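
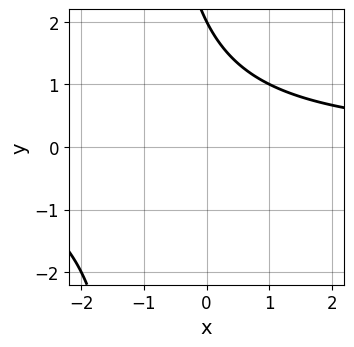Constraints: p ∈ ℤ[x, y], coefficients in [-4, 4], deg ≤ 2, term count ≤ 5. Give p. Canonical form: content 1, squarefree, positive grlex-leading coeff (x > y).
x*y + y - 2

1. Degree: a generic line meets the curve in up to 2 points, so deg p = 2.
2. From the visible intercepts: it meets the y-axis at y = 2 (among the integer gridlines); no x-intercept at any integer in the box.
3. Together with the visible shape, these determine p as stated.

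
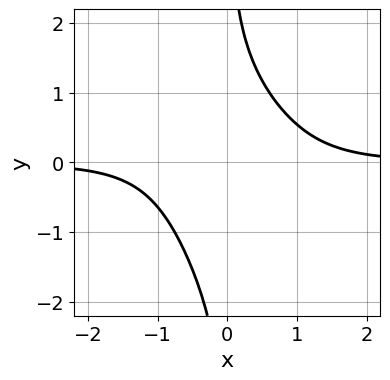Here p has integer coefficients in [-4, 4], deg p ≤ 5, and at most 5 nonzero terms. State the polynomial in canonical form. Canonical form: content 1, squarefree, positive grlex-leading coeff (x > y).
The degree is 4 — the shape is more complex than any degree-3 curve.
Reading off the gridlines: it misses every integer gridline on the y-axis; no x-intercept at any integer in the box.
Putting this together gives p.

3*x^3*y + 3*x^2*y^2 + x*y^3 + x*y^2 - 3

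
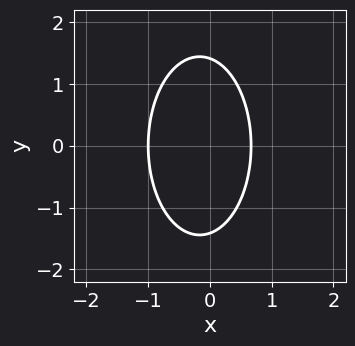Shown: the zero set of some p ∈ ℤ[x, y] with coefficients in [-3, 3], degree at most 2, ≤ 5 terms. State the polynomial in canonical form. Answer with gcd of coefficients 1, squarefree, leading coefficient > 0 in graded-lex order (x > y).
1. deg p = 2. A generic line meets the curve in up to 2 points.
2. Symmetries: it's symmetric under y → −y, forcing even powers of y.
3. Against the integer gridlines: it crosses the x-axis at the gridline x = -1.
4. Together with the visible shape, these determine p as stated.

3*x^2 + y^2 + x - 2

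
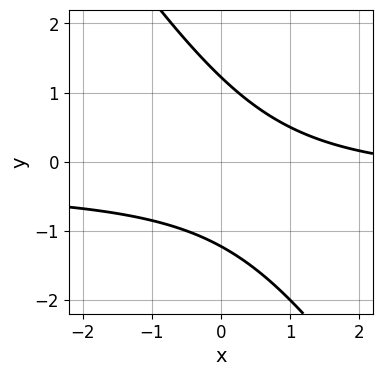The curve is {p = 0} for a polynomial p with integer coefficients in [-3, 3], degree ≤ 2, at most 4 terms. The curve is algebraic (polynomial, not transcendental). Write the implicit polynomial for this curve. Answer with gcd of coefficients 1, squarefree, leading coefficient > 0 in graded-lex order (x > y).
3*x*y + 2*y^2 + x - 3

First, deg p = 2.
Next, reading off the gridlines: it misses every integer gridline on the x-axis.
Finally, together with the visible shape, these determine p as stated.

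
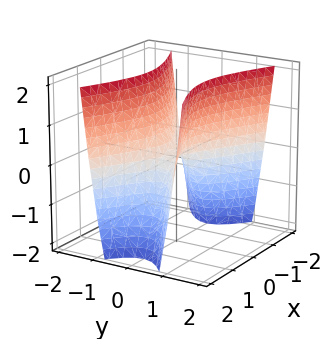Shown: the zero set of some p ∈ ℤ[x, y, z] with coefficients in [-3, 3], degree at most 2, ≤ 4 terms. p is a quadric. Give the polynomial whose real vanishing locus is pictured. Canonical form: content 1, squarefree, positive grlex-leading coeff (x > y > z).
The degree is 2 — a hyperbolic paraboloid; a quadric.
Symmetries: mirror symmetry x ↦ −x ⇒ only even powers of x; mirror symmetry y ↦ −y ⇒ only even powers of y.
Observable constraints: it meets the x-axis at x = 0 (among the integer gridlines); one z-axis crossing is at z = 0; it meets the y-axis at y = 0 (among the integer gridlines).
Matching integer coefficients to the picture gives p.

x^2 - 3*y^2 + z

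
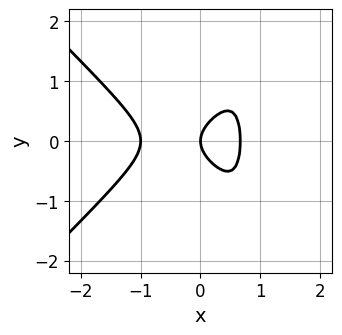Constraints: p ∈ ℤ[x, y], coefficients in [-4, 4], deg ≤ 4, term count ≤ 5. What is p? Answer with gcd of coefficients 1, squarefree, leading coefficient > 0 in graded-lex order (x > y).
First, the degree is 3 — a generic line meets the curve in up to 3 points.
Then, symmetries: it's symmetric under y → −y, forcing even powers of y.
Then, from the axis intercepts and sections: it crosses the y-axis at the gridline y = 0; among the integer gridlines, it crosses the x-axis at x ∈ {-1, 0}.
Finally, assembling these constraints gives the stated polynomial.

3*x^3 - 3*x*y^2 + x^2 + 3*y^2 - 2*x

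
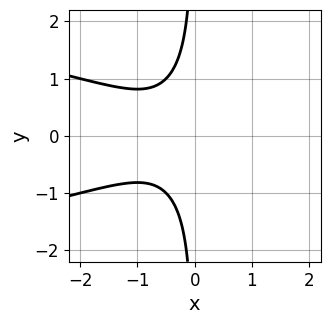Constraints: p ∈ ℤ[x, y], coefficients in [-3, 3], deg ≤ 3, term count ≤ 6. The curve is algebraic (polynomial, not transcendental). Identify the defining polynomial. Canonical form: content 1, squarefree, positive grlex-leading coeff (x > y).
3*x*y^2 + 2*x^2 + 2*x + 2

1. deg p = 3.
2. Symmetries: it's symmetric under y → −y, forcing even powers of y.
3. Observable constraints: no x-intercept at any integer in the box; no y-intercept at any integer in the box.
4. Fitting integer coefficients to these (and the overall shape) gives p.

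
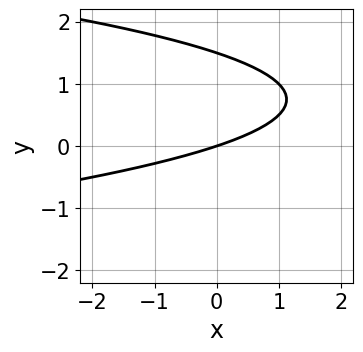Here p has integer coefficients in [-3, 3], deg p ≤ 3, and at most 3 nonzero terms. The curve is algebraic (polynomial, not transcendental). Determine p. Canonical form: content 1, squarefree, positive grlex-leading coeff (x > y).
2*y^2 + x - 3*y

1. Degree: a generic line meets the curve in up to 2 points, so deg p = 2.
2. Observable constraints: it crosses the x-axis at the gridline x = 0; one y-axis crossing is at y = 0.
3. Assembling these constraints gives the stated polynomial.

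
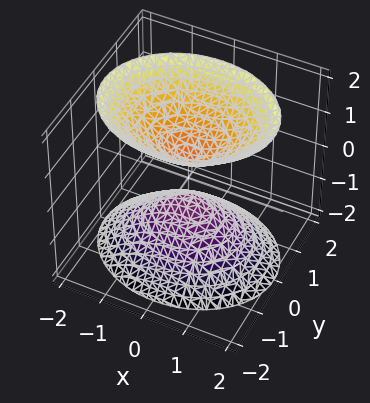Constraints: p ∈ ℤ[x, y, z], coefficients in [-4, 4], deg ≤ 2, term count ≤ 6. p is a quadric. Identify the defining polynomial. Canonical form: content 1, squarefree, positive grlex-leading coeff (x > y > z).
2*x^2 + 3*y^2 - 2*z^2 + 1

(a) The picture has 2 separate pieces. They look like related sheets of one shape, so recover p as a whole.
(b) deg p = 2. Two separate bowl-shaped sheets opening away from each other; a quadric.
(c) Symmetries: mirror symmetry z ↦ −z ⇒ only even powers of z; it's symmetric under y → −y, forcing even powers of y; it's symmetric under x → −x, forcing even powers of x.
(d) From the axis intercepts and sections: no y-intercept at any integer in the box; no x-intercept at any integer in the box.
(e) Solving for integer coefficients yields p as stated.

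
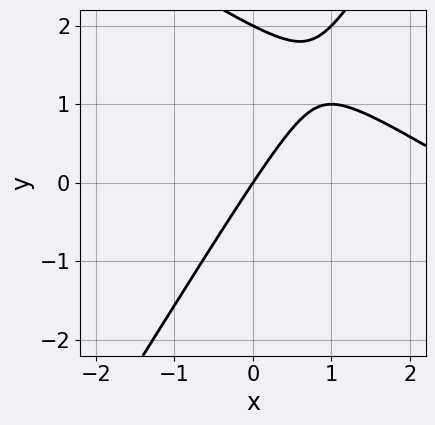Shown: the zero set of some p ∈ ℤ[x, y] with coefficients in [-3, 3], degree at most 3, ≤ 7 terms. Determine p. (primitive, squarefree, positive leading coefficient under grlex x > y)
1. The degree is 2 — a generic line meets the curve in up to 2 points.
2. Observable constraints: among the integer gridlines, it crosses the y-axis at y ∈ {0, 2}; it meets the x-axis at x = 0 (among the integer gridlines).
3. Matching integer coefficients to the picture gives p.

x^2 + x*y - y^2 - 3*x + 2*y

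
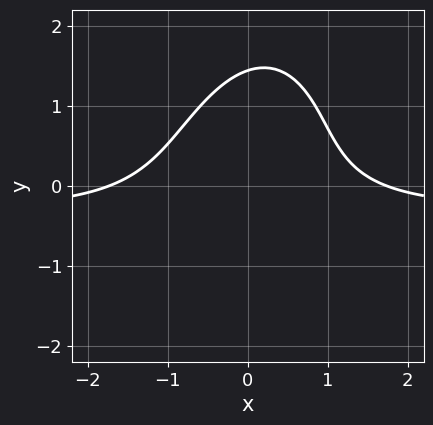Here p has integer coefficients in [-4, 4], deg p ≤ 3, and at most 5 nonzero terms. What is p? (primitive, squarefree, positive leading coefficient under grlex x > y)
3*x^2*y - x*y^2 + y^3 + x^2 - 3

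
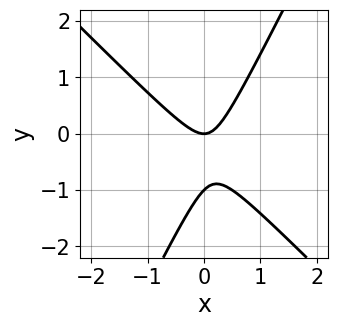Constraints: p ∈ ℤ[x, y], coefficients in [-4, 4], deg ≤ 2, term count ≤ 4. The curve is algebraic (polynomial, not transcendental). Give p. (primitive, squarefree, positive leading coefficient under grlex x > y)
2*x^2 + x*y - y^2 - y

First, deg p = 2. The shape is more complex than any degree-1 curve.
Then, checking where it meets the axes: one x-axis crossing is at x = 0; the y-axis gridline crossings are at y ∈ {-1, 0}.
Finally, these observations pin down the coefficients.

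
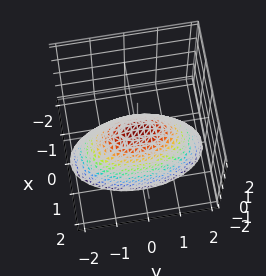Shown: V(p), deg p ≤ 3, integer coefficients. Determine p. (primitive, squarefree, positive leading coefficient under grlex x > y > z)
3*x^2 + y^2 + 2*z

Degree: a single bowl opening along one axis; a quadric, so deg p = 2.
Symmetries: it's symmetric under y → −y, forcing even powers of y; mirror symmetry x ↦ −x ⇒ only even powers of x.
Reading off the gridlines: it crosses the y-axis at the gridline y = 0; it crosses the z-axis at the gridline z = 0; it meets the x-axis at x = 0 (among the integer gridlines).
Matching integer coefficients to the picture gives p.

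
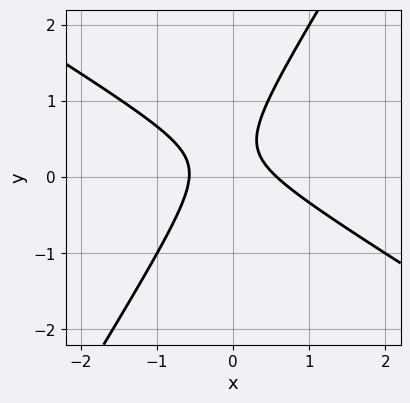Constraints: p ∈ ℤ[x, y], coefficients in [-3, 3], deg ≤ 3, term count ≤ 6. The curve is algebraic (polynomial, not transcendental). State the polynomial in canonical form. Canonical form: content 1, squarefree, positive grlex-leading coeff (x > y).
First, the degree is 2 — the shape is more complex than any degree-1 curve.
Then, against the integer gridlines: the curve avoids every integer y-axis point in the box.
Finally, putting this together gives p.

3*x^2 + 3*x*y - 3*y^2 + 2*y - 1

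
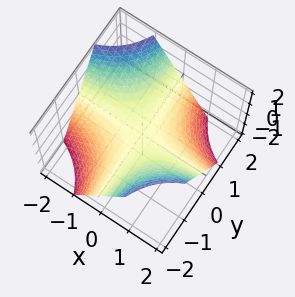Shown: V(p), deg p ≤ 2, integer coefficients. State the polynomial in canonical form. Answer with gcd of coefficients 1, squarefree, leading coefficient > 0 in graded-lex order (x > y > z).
First, degree: a hyperbolic paraboloid; a quadric, so deg p = 2.
Next, against the integer gridlines: it crosses the z-axis at the gridline z = 0; the visible y-axis segment lies entirely on the surface; every point of the x-axis in the box is on the surface.
Finally, putting this together gives p.

x*y + z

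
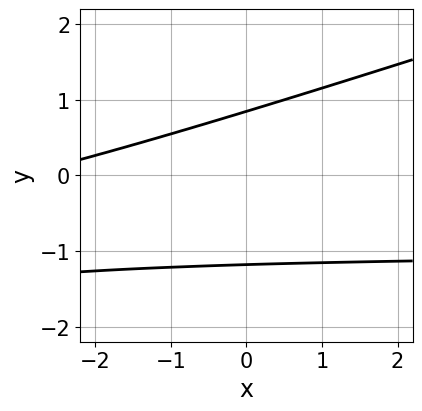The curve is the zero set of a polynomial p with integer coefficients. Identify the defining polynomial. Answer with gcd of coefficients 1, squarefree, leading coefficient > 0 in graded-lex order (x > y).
1. Degree: a generic line meets the curve in up to 2 points, so deg p = 2.
2. Reading off the gridlines: no x-intercept at any integer in the box.
3. Matching integer coefficients to the picture gives p.

x*y - 3*y^2 + x - y + 3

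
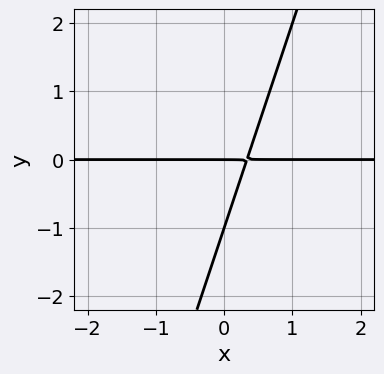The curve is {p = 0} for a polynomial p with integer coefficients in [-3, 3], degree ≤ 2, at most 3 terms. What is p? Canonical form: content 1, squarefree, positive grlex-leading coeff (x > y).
3*x*y - y^2 - y

1. deg p = 2.
2. Observable constraints: the y-axis gridline crossings are at y ∈ {-1, 0}; every point of the x-axis in the box is on the curve.
3. Together with the visible shape, these determine p as stated.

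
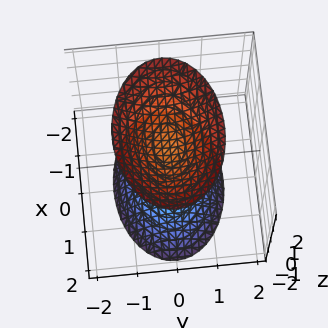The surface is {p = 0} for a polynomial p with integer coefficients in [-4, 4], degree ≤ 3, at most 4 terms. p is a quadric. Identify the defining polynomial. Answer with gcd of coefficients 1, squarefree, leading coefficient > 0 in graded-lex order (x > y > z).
1. The picture has 2 separate pieces.
2. deg p = 2.
3. Symmetries: the y ↦ −y reflection is a symmetry, so y appears only in even powers; mirror symmetry z ↦ −z ⇒ only even powers of z; it's symmetric under x → −x, forcing even powers of x.
4. Observable constraints: it misses every integer gridline on the y-axis; among the integer gridlines, it crosses the z-axis at z ∈ {-1, 1}.
5. Solving for integer coefficients yields p as stated.

x^2 + 2*y^2 - z^2 + 1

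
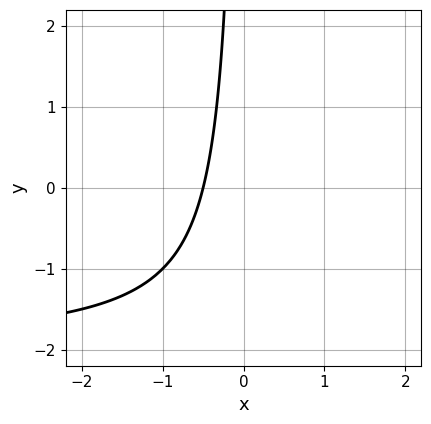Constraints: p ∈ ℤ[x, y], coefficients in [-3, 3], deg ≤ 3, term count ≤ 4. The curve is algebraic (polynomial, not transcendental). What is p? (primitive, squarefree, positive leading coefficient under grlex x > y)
First, degree: a generic line meets the curve in up to 2 points, so deg p = 2.
Then, checking where it meets the axes: no y-intercept at any integer in the box.
Finally, solving for integer coefficients yields p as stated.

x*y + 2*x + 1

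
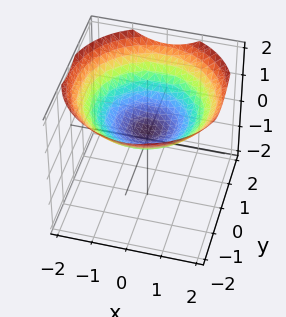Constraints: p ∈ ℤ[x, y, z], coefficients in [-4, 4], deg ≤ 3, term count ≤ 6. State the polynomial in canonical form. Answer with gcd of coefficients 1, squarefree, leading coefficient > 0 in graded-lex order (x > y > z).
x^2 + y^2 - 3*z + 1

First, degree: the shape is more complex than any degree-1 surface, so deg p = 2.
Then, symmetry: every cross-section ⟂ z is a circle, so x, y appear only via x² + y².
Then, from the axis intercepts and sections: the surface avoids every integer x-axis point in the box; a circular section at z = 1 has radius between 1 and 2; no y-intercept at any integer in the box.
Finally, putting this together gives p.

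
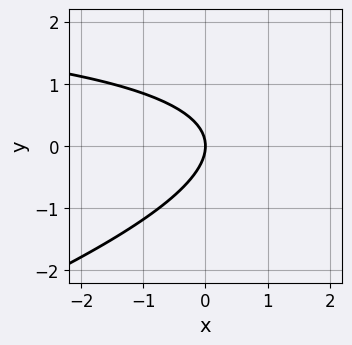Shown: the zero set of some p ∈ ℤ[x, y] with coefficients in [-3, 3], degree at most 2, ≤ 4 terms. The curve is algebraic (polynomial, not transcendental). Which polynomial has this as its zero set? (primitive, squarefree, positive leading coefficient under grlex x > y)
x*y - 3*y^2 - 3*x

(a) The degree is 2 — no degree-1 curve has this shape.
(b) Observable constraints: it meets the x-axis at x = 0 (among the integer gridlines); it meets the y-axis at y = 0 (among the integer gridlines).
(c) Fitting integer coefficients to these (and the overall shape) gives p.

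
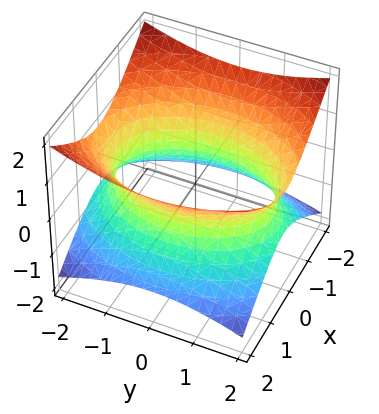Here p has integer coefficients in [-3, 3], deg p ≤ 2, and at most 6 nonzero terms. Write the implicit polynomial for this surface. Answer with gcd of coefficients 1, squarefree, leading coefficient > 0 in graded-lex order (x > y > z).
2*x^2 + y^2 - 3*z^2 - 3

First, degree: an hourglass — one-sheet hyperboloid; a quadric, so deg p = 2.
Then, symmetries: it's symmetric under x → −x, forcing even powers of x; the y ↦ −y reflection is a symmetry, so y appears only in even powers; mirror symmetry z ↦ −z ⇒ only even powers of z.
Next, from the visible intercepts: the surface avoids every integer z-axis point in the box.
Finally, assembling these constraints gives the stated polynomial.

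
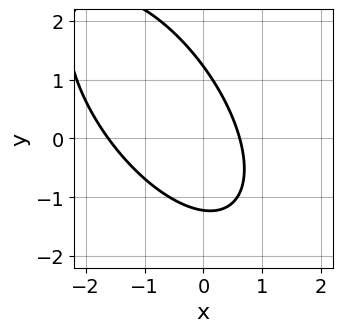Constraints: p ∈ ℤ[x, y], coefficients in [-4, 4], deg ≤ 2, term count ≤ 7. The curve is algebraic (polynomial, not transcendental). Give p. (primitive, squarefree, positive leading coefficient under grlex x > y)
3*x^2 + 3*x*y + 2*y^2 + 3*x - 3

(a) The degree is 2 — the shape is more complex than any degree-1 curve.
(b) Matching integer coefficients to the picture gives p.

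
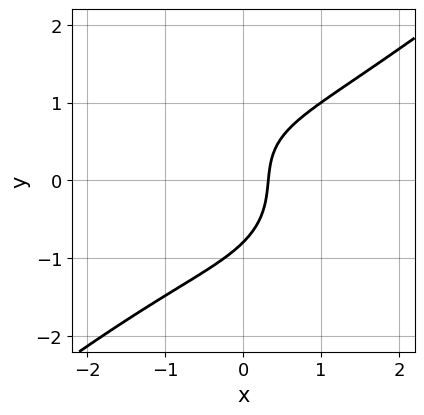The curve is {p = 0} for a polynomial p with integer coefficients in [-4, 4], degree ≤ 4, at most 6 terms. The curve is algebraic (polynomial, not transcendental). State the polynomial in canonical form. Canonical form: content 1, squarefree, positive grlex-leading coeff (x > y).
x^3 - 2*y^3 - x*y + 3*x - 1

The degree is 3 — a generic line meets the curve in up to 3 points.
The integer polynomial consistent with all of this is the stated p.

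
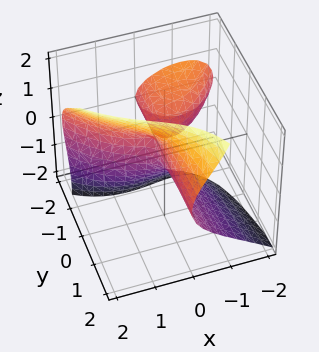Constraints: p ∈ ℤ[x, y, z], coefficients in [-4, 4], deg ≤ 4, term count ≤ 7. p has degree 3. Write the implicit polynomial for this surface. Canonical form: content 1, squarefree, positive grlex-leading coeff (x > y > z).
x^3 + 2*y*z^2 - z^3 + 3*x*y + 2*x

There are 2 components. Treating them together as one polynomial.
Degree: a generic line meets the surface in up to 3 points, so deg p = 3.
Checking where it meets the axes: it meets the x-axis at x = 0 (among the integer gridlines); the visible y-axis segment lies entirely on the surface; it meets the z-axis at z = 0 (among the integer gridlines).
Together with the visible shape, these determine p as stated.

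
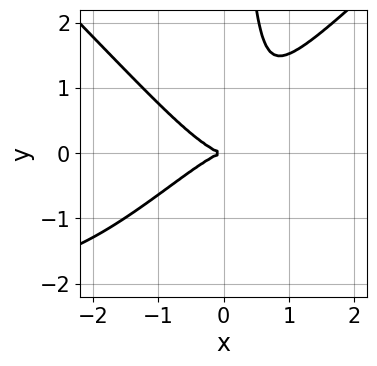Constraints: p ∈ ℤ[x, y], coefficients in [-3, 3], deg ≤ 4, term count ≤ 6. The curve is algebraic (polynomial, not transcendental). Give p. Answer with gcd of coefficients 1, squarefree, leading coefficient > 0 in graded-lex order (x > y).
x^3*y - x*y^3 + 2*x^3 - 2*x*y^2 + 2*y^2

(a) deg p = 4.
(b) From the axis intercepts and sections: it meets the x-axis at x = 0 (among the integer gridlines); it meets the y-axis at y = 0 (among the integer gridlines).
(c) Matching integer coefficients to the picture gives p.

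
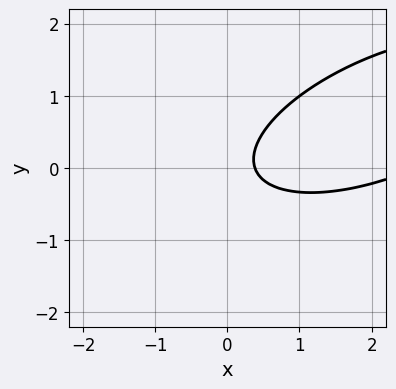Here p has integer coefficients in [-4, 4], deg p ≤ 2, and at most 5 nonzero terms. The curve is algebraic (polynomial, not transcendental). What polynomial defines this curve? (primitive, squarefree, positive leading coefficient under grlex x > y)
First, the degree is 2 — no degree-1 curve has this shape.
Next, from the axis intercepts and sections: the curve avoids every integer y-axis point in the box.
Finally, the integer polynomial consistent with all of this is the stated p.

x^2 - 2*x*y + 3*y^2 - 3*x + 1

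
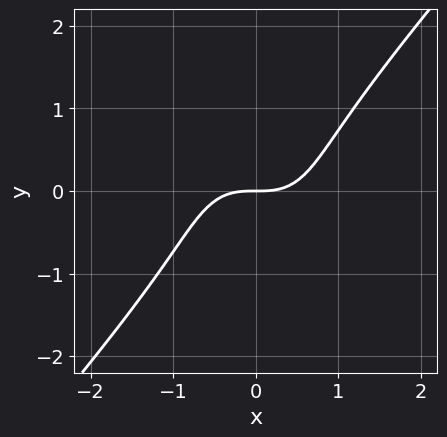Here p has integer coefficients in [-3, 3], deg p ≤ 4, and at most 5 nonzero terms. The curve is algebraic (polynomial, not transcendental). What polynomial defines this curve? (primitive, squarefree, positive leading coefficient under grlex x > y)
3*x^3 - 2*y^3 - 3*y

First, degree: no degree-2 curve has this shape, so deg p = 3.
Then, checking where it meets the axes: it meets the y-axis at y = 0 (among the integer gridlines); it crosses the x-axis at the gridline x = 0.
Finally, the integer polynomial consistent with all of this is the stated p.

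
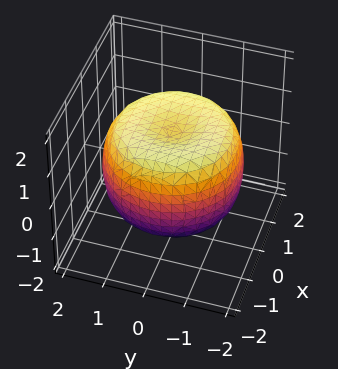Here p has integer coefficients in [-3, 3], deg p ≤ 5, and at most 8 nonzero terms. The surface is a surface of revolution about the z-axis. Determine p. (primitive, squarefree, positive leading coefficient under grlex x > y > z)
(a) The degree is 4 — a generic line meets the surface in up to 4 points.
(b) Symmetries: the z-axis is an axis of rotation, so x and y enter only as x² + y².
(c) Against the integer gridlines: the z-axis gridline crossings are at z ∈ {-1, 1}; a circular section at z = -1 has radius between 1 and 2.
(d) These observations pin down the coefficients.

x^4 + 2*x^2*y^2 + y^4 - 2*x^2 - 2*y^2 + 2*z^2 - 2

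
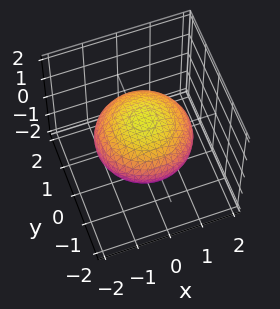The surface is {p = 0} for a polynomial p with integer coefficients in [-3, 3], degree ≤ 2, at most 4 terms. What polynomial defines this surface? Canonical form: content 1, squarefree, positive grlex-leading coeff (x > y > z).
x^2 + y^2 + 2*z^2 - 2

1. The degree is 2 — no degree-1 surface has this shape.
2. Symmetries: rotational symmetry about the z-axis ⇒ p depends on x, y only through x² + y².
3. Observable constraints: among the integer gridlines, it crosses the z-axis at z ∈ {-1, 1}; a circular section at z = 0 has radius between 1 and 2.
4. Putting this together gives p.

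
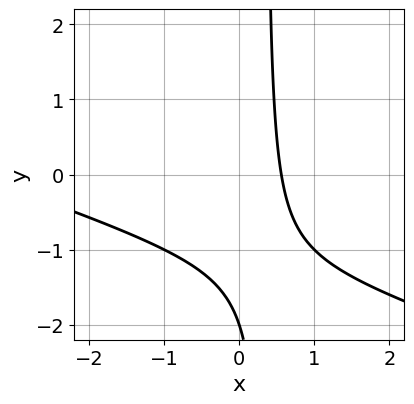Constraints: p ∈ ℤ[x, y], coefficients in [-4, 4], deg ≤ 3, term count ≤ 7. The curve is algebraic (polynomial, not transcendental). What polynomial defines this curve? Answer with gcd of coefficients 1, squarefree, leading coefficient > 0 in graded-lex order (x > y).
x^2 + 3*x*y + 3*x - y - 2

deg p = 2. A generic line meets the curve in up to 2 points.
From the visible intercepts: it crosses the y-axis at the gridline y = -2.
These observations pin down the coefficients.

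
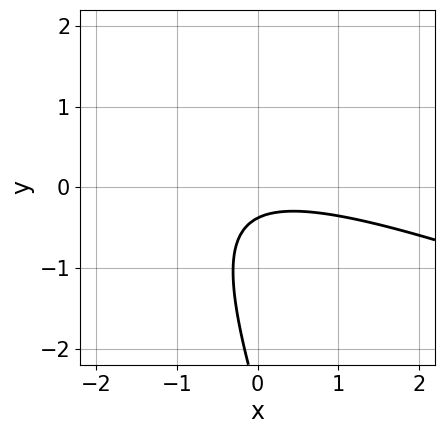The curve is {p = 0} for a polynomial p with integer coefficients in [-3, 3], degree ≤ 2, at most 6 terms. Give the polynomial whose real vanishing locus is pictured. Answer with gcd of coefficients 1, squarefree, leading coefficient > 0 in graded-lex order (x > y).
First, degree: no degree-1 curve has this shape, so deg p = 2.
Next, from the visible intercepts: the curve avoids every integer x-axis point in the box.
Finally, putting this together gives p.

x^2 + 3*x*y + y^2 + 3*y + 1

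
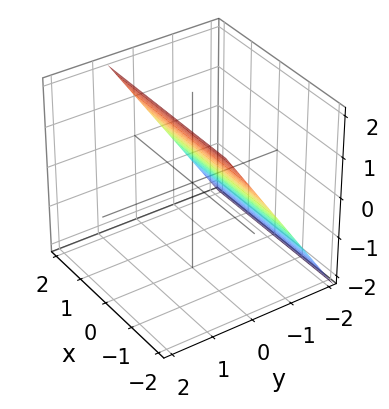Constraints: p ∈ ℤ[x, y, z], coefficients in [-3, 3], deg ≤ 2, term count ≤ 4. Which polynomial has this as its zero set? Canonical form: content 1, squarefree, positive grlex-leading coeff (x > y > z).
3*y - 2*z + 2

First, deg p = 1. The surface is flat (a plane).
Then, against the integer gridlines: one z-axis crossing is at z = 1; no x-intercept at any integer in the box.
Finally, assembling these constraints gives the stated polynomial.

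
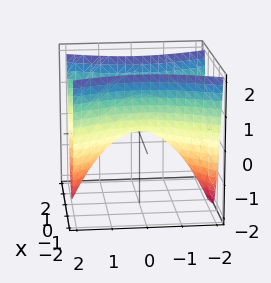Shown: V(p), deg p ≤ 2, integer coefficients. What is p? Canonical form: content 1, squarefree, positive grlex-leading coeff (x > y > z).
3*x^2 - y^2 - 2*z

(a) Degree: a hyperbolic paraboloid; a quadric, so deg p = 2.
(b) Symmetries: the y ↦ −y reflection is a symmetry, so y appears only in even powers; the x ↦ −x reflection is a symmetry, so x appears only in even powers.
(c) Reading off the gridlines: it crosses the y-axis at the gridline y = 0; one x-axis crossing is at x = 0; it crosses the z-axis at the gridline z = 0.
(d) Together with the visible shape, these determine p as stated.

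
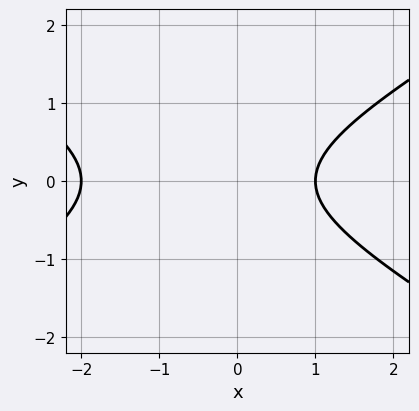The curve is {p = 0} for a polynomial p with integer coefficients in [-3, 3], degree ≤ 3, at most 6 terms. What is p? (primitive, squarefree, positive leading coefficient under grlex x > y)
1. Degree: a generic line meets the curve in up to 2 points, so deg p = 2.
2. Symmetries: mirror symmetry y ↦ −y ⇒ only even powers of y.
3. Against the integer gridlines: among the integer gridlines, it crosses the x-axis at x ∈ {-2, 1}; the curve avoids every integer y-axis point in the box.
4. Fitting integer coefficients to these (and the overall shape) gives p.

x^2 - 3*y^2 + x - 2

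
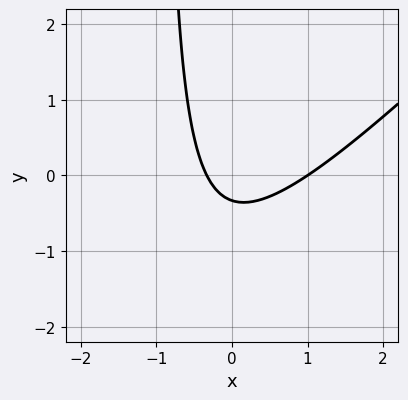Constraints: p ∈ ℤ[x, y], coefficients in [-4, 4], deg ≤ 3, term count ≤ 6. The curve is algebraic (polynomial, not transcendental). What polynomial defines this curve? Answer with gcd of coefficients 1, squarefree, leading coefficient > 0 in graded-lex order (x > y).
3*x^2 - 3*x*y - 2*x - 3*y - 1

Degree: no degree-1 curve has this shape, so deg p = 2.
Observable constraints: one x-axis crossing is at x = 1.
Fitting integer coefficients to these (and the overall shape) gives p.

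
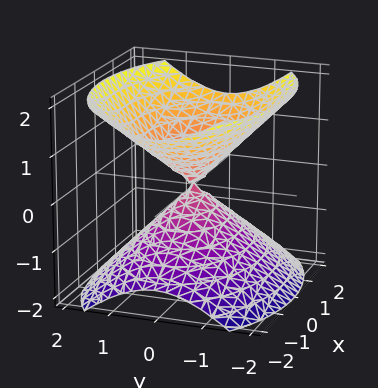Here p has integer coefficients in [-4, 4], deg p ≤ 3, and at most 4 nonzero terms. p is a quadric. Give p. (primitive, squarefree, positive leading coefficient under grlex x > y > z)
x^2 + 2*y^2 - 2*z^2

(a) There are 2 components. They look like related sheets of one shape, so recover p as a whole.
(b) deg p = 2. A double cone through the origin; a quadric.
(c) Symmetries: the z ↦ −z reflection is a symmetry, so z appears only in even powers; it's symmetric under y → −y, forcing even powers of y; mirror symmetry x ↦ −x ⇒ only even powers of x.
(d) Reading off the gridlines: it meets the z-axis at z = 0 (among the integer gridlines); it crosses the y-axis at the gridline y = 0; one x-axis crossing is at x = 0.
(e) These observations pin down the coefficients.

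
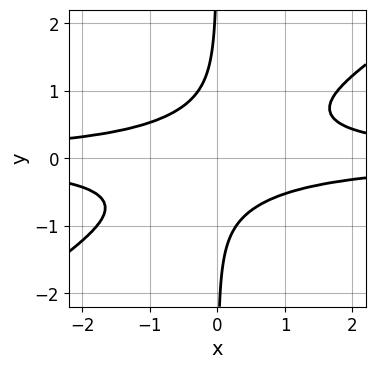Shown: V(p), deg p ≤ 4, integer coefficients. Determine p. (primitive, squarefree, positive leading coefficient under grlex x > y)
2*x^2*y^2 - 3*x*y^3 - 1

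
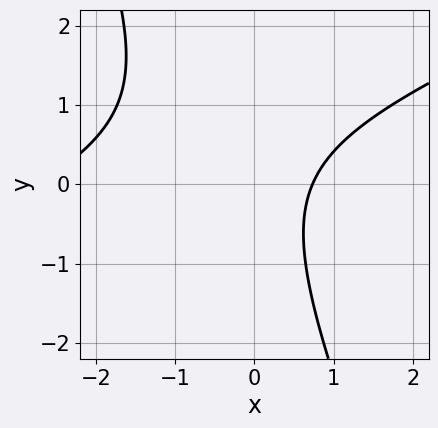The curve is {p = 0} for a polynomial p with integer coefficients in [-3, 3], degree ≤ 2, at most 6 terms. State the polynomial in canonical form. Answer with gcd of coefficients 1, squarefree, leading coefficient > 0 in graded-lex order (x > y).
First, deg p = 2. No degree-1 curve has this shape.
Next, observable constraints: it misses every integer gridline on the y-axis.
Finally, together with the visible shape, these determine p as stated.

x^2 - 2*x*y - y^2 + 2*x - 2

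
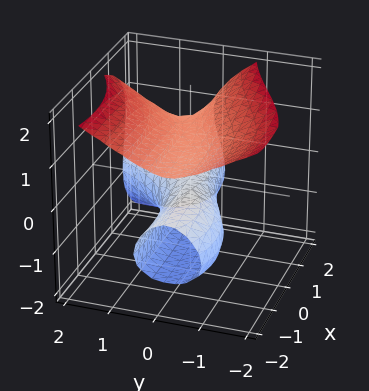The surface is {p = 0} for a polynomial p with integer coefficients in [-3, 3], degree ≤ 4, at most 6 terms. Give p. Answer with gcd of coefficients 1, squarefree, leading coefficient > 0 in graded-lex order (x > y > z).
x^2*y + 2*z^3 + 3*x*y - 3*y^2 - 3*z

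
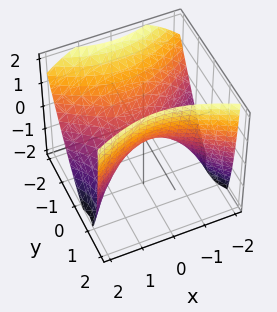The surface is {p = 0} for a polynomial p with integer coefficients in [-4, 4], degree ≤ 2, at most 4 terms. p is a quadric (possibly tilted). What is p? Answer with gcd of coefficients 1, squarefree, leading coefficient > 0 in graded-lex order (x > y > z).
x^2 - 2*y^2 - y*z + 2*z

1. The degree is 2 — the shape is more complex than any degree-1 surface.
2. Reading off the gridlines: it crosses the y-axis at the gridline y = 0; one z-axis crossing is at z = 0.
3. Solving for integer coefficients yields p as stated.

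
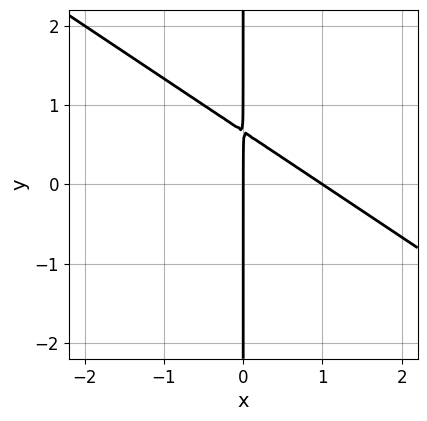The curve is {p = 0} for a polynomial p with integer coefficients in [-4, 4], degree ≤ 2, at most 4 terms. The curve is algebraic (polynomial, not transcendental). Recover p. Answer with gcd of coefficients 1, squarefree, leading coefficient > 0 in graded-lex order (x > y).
The degree is 2 — a generic line meets the curve in up to 2 points.
Against the integer gridlines: among the integer gridlines, it crosses the x-axis at x ∈ {0, 1}; every point of the y-axis in the box is on the curve.
Solving for integer coefficients yields p as stated.

2*x^2 + 3*x*y - 2*x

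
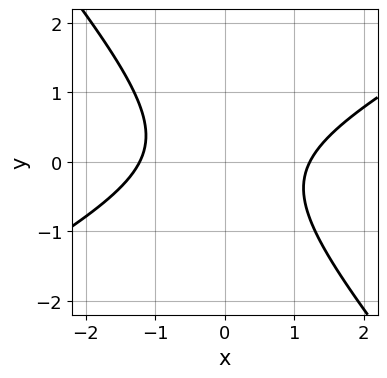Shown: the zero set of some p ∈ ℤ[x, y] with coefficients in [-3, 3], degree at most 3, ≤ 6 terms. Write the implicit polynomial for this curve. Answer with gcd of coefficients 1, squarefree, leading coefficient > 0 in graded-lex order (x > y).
First, the degree is 2 — the shape is more complex than any degree-1 curve.
Next, from the axis intercepts and sections: the curve avoids every integer y-axis point in the box.
Finally, matching integer coefficients to the picture gives p.

2*x^2 - 2*x*y - 3*y^2 - 3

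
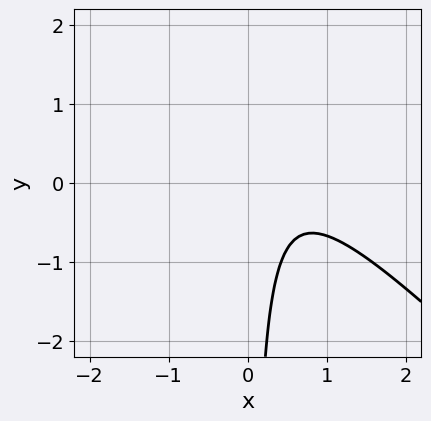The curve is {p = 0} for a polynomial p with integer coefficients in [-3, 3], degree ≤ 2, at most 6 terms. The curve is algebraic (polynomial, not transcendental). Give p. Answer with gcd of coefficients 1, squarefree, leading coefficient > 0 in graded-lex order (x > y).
3*x^2 + 3*x*y - 3*x + 2

(a) deg p = 2.
(b) From the visible intercepts: it misses every integer gridline on the x-axis; no y-intercept at any integer in the box.
(c) Putting this together gives p.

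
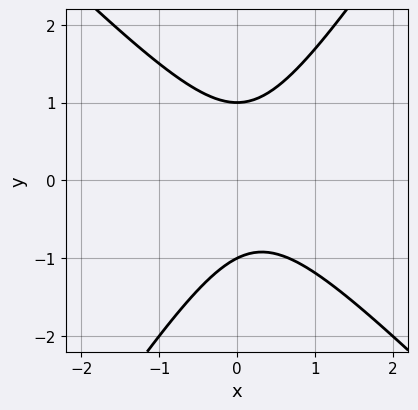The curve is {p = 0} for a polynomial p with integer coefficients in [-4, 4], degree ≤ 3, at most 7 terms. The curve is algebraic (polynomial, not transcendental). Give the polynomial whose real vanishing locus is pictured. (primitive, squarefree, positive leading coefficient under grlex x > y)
The degree is 2 — no degree-1 curve has this shape.
Observable constraints: no x-intercept at any integer in the box; among the integer gridlines, it crosses the y-axis at y ∈ {-1, 1}.
Together with the visible shape, these determine p as stated.

3*x^2 + x*y - 2*y^2 - x + 2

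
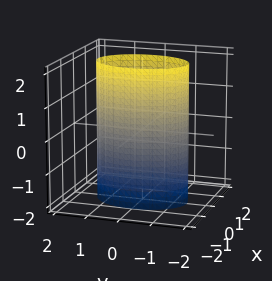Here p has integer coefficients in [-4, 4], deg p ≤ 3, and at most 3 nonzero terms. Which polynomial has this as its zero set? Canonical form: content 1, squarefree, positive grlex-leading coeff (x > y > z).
2*x^2 + y^2 - 2

Degree: constant cross-section along one axis; a quadric, so deg p = 2.
Symmetries: the z ↦ −z reflection is a symmetry, so z appears only in even powers; mirror symmetry x ↦ −x ⇒ only even powers of x; it's symmetric under y → −y, forcing even powers of y.
Checking where it meets the axes: no z-intercept at any integer in the box; the x-axis gridline crossings are at x ∈ {-1, 1}.
Putting this together gives p.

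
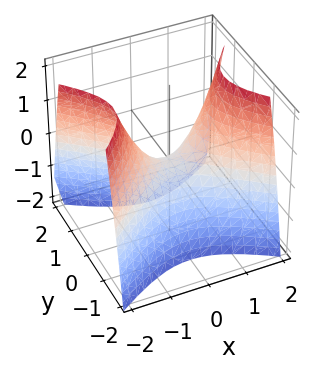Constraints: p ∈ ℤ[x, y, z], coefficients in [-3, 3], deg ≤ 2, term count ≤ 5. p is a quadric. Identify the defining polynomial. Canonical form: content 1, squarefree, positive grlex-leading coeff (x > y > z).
(a) The degree is 2 — a hyperbolic paraboloid; a quadric.
(b) Symmetries: the x ↦ −x reflection is a symmetry, so x appears only in even powers; mirror symmetry y ↦ −y ⇒ only even powers of y.
(c) Reading off the gridlines: it crosses the y-axis at the gridline y = 0; it crosses the x-axis at the gridline x = 0; it meets the z-axis at z = 0 (among the integer gridlines).
(d) Assembling these constraints gives the stated polynomial.

2*x^2 - 3*y^2 - 2*z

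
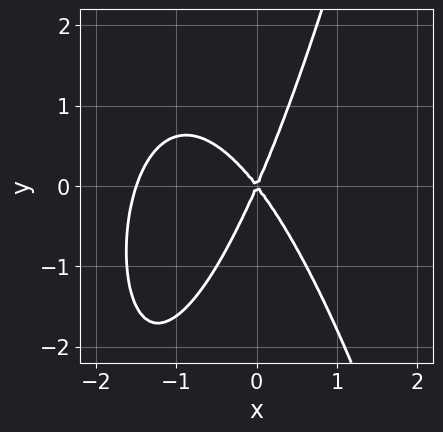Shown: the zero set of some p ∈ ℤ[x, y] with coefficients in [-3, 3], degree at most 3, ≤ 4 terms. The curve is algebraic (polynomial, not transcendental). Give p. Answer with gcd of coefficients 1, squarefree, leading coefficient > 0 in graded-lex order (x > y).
(a) Degree: the shape is more complex than any degree-2 curve, so deg p = 3.
(b) Against the integer gridlines: one x-axis crossing is at x = 0; it meets the y-axis at y = 0 (among the integer gridlines).
(c) Fitting integer coefficients to these (and the overall shape) gives p.

2*x^3 + 3*x^2 + x*y - y^2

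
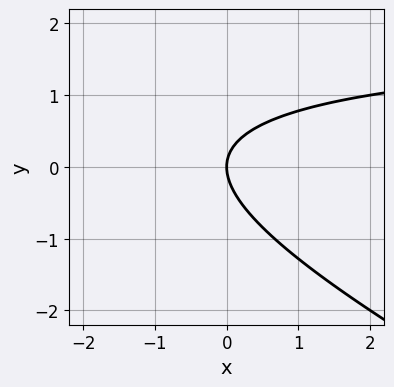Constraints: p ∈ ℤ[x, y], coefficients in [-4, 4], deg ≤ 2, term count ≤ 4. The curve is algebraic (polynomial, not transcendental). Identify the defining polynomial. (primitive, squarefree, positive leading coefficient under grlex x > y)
x*y + 2*y^2 - 2*x

1. The degree is 2 — no degree-1 curve has this shape.
2. Checking where it meets the axes: it meets the x-axis at x = 0 (among the integer gridlines); one y-axis crossing is at y = 0.
3. Solving for integer coefficients yields p as stated.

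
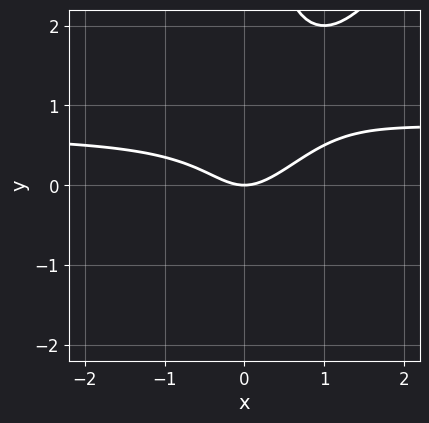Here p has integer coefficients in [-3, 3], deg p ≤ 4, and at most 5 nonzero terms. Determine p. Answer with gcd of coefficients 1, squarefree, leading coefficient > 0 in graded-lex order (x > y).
deg p = 3. No degree-2 curve has this shape.
Against the integer gridlines: it meets the x-axis at x = 0 (among the integer gridlines); one y-axis crossing is at y = 0.
Putting this together gives p.

3*x^2*y - 2*x*y^2 - 2*x^2 + 2*y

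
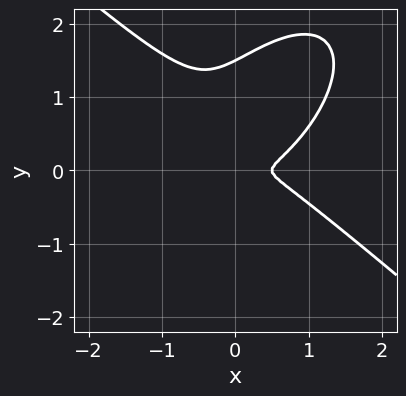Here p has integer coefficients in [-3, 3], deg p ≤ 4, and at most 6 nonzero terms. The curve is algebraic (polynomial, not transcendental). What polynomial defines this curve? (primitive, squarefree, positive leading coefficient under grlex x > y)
(a) deg p = 3. No degree-2 curve has this shape.
(b) The integer polynomial consistent with all of this is the stated p.

2*x^3 - x*y^2 + 2*y^3 - x^2 - 3*y^2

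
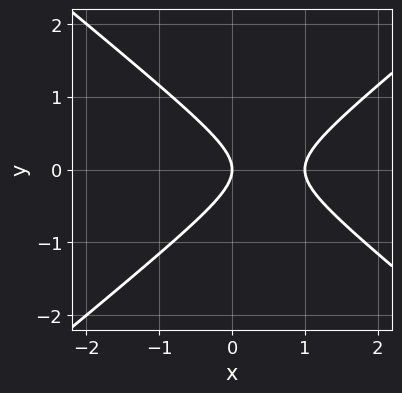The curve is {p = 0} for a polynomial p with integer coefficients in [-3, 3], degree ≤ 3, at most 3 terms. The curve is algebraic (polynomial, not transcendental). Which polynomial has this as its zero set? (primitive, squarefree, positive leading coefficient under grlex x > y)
(a) Degree: a generic line meets the curve in up to 2 points, so deg p = 2.
(b) Symmetries: it's symmetric under y → −y, forcing even powers of y.
(c) Observable constraints: one y-axis crossing is at y = 0; among the integer gridlines, it crosses the x-axis at x ∈ {0, 1}.
(d) Putting this together gives p.

2*x^2 - 3*y^2 - 2*x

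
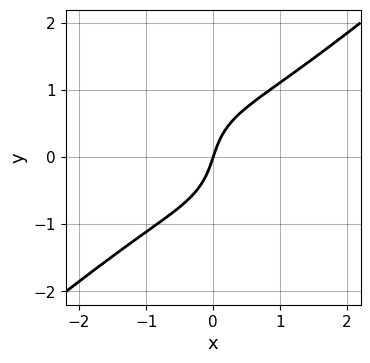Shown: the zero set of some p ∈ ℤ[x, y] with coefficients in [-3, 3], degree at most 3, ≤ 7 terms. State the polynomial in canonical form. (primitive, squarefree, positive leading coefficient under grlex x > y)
First, deg p = 3.
Next, from the visible intercepts: it meets the x-axis at x = 0 (among the integer gridlines); one y-axis crossing is at y = 0.
Finally, together with the visible shape, these determine p as stated.

2*x^3 - x^2*y - 2*y^3 + 3*x - y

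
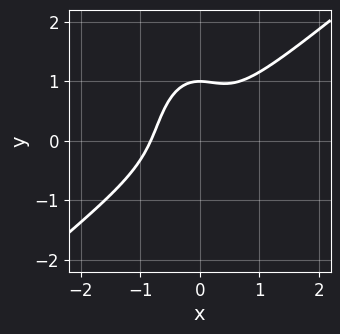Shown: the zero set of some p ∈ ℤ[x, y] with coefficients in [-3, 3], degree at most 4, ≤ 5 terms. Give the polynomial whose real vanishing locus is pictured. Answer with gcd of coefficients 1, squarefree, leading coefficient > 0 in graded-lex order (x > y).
3*x^3 - 3*x^2*y - y^3 + x^2 + 1

First, degree: a generic line meets the curve in up to 3 points, so deg p = 3.
Next, checking where it meets the axes: it meets the y-axis at y = 1 (among the integer gridlines).
Finally, the integer polynomial consistent with all of this is the stated p.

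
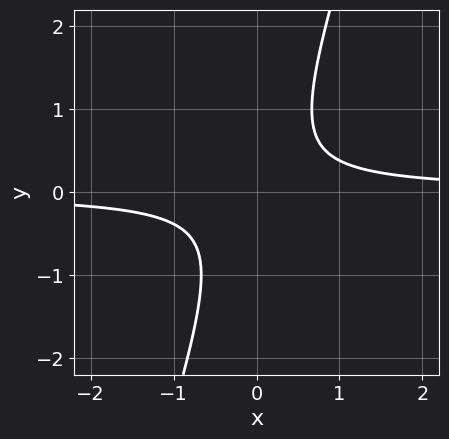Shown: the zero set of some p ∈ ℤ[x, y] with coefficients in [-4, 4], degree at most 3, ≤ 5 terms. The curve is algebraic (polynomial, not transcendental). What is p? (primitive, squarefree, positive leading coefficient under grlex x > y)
(a) The degree is 2 — no degree-1 curve has this shape.
(b) From the visible intercepts: the curve avoids every integer x-axis point in the box; it misses every integer gridline on the y-axis.
(c) Putting this together gives p.

3*x*y - y^2 - 1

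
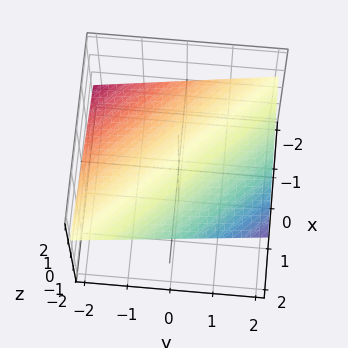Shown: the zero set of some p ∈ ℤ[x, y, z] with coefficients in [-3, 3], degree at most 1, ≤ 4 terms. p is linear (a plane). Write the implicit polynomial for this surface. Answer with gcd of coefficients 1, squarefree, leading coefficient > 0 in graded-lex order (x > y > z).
x + y - 3*z + 2

(a) The degree is 1 — every cross-section is a straight line — this is a plane.
(b) From the axis intercepts and sections: it meets the x-axis at x = -2 (among the integer gridlines); it meets the y-axis at y = -2 (among the integer gridlines).
(c) Putting this together gives p.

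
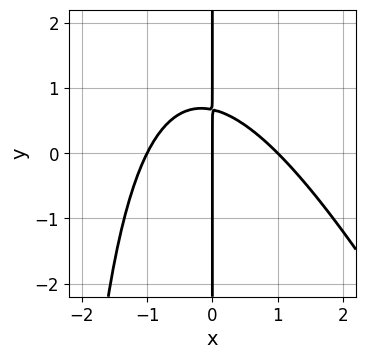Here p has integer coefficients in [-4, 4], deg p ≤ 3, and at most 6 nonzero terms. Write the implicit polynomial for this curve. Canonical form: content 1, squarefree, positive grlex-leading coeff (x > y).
1. deg p = 3.
2. Checking where it meets the axes: every point of the y-axis in the box is on the curve; among the integer gridlines, it crosses the x-axis at x ∈ {-1, 0, 1}.
3. Assembling these constraints gives the stated polynomial.

2*x^3 + x^2*y + 3*x*y - 2*x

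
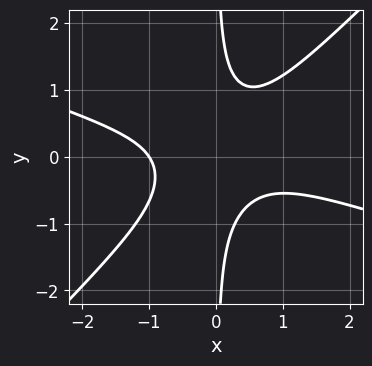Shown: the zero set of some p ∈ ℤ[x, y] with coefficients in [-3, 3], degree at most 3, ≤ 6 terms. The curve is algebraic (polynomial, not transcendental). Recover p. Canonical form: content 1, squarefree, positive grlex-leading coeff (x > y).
1. The degree is 3 — no degree-2 curve has this shape.
2. From the axis intercepts and sections: no y-intercept at any integer in the box; one x-axis crossing is at x = -1.
3. The integer polynomial consistent with all of this is the stated p.

x^3 + 2*x^2*y - 3*x*y^2 + 1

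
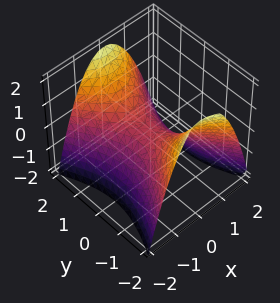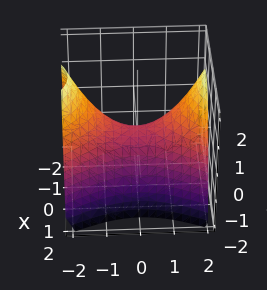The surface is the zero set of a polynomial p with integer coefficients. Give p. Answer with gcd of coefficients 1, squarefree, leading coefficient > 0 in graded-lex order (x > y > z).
(a) The degree is 2 — a hyperbolic paraboloid; a quadric.
(b) Symmetries: the y ↦ −y reflection is a symmetry, so y appears only in even powers; the x ↦ −x reflection is a symmetry, so x appears only in even powers.
(c) Reading off the gridlines: it meets the z-axis at z = 0 (among the integer gridlines); it meets the x-axis at x = 0 (among the integer gridlines).
(d) Assembling these constraints gives the stated polynomial.

2*x^2 - y^2 + 2*z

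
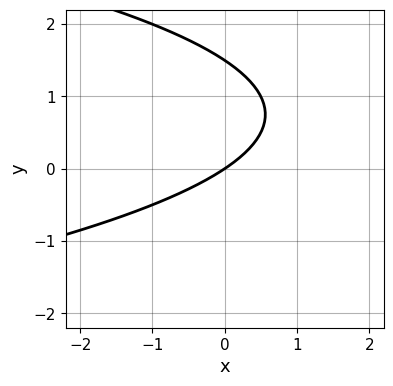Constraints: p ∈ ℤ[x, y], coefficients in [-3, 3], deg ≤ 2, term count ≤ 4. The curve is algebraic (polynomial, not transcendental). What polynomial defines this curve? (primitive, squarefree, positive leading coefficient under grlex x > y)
The degree is 2 — the shape is more complex than any degree-1 curve.
From the visible intercepts: it meets the x-axis at x = 0 (among the integer gridlines); one y-axis crossing is at y = 0.
The integer polynomial consistent with all of this is the stated p.

2*y^2 + 2*x - 3*y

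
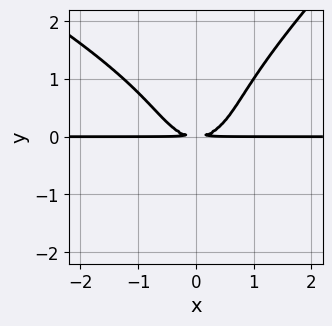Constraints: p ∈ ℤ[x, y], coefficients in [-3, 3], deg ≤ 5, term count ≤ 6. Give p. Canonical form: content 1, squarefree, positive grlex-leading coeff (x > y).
x^2*y^2 + x*y^3 - 2*y^4 + 3*x^2*y - 3*y^2

1. deg p = 4. The shape is more complex than any degree-3 curve.
2. Observable constraints: every point of the x-axis in the box is on the curve.
3. Assembling these constraints gives the stated polynomial.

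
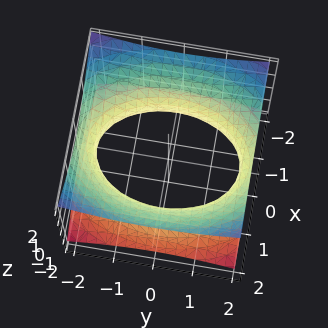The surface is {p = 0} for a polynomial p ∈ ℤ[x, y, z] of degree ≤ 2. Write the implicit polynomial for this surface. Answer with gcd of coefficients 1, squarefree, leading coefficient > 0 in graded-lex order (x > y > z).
First, deg p = 2.
Then, symmetries: the y ↦ −y reflection is a symmetry, so y appears only in even powers; the x ↦ −x reflection is a symmetry, so x appears only in even powers; it's symmetric under z → −z, forcing even powers of z.
Next, against the integer gridlines: it misses every integer gridline on the z-axis.
Finally, putting this together gives p.

2*x^2 + y^2 - 3*z^2 - 3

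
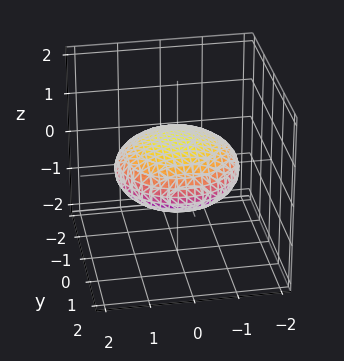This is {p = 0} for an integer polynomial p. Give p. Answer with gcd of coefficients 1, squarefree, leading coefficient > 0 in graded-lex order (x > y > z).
1. The degree is 2 — bounded and convex; a quadric.
2. Symmetry: the surface is invariant under rotation about z: p = q(x² + y², z); the z ↦ −z reflection is a symmetry, so z appears only in even powers.
3. Checking where it meets the axes: a circular section at z = 0 has radius between 1 and 2.
4. Putting this together gives p.

x^2 + y^2 + 3*z^2 - 2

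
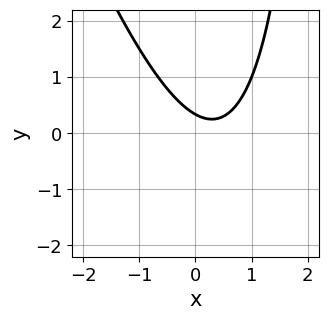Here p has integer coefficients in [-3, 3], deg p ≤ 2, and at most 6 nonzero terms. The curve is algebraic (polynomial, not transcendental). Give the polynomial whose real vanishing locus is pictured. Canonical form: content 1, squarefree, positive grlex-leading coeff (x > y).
(a) deg p = 2.
(b) From the visible intercepts: no x-intercept at any integer in the box.
(c) Fitting integer coefficients to these (and the overall shape) gives p.

3*x^2 + x*y - 2*x - 3*y + 1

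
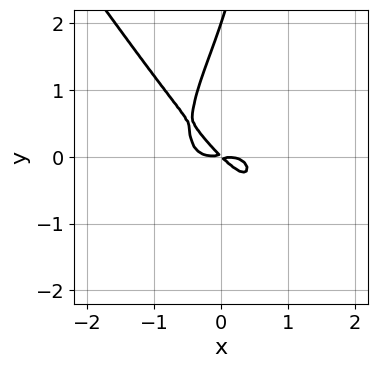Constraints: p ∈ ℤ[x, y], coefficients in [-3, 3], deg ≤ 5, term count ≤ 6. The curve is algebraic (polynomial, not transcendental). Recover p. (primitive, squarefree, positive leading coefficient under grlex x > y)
3*x^4 + x*y^3 - y^3 + 2*x*y + 2*y^2

1. deg p = 4. The shape is more complex than any degree-3 curve.
2. From the visible intercepts: it crosses the y-axis at the gridline y = 2.
3. The integer polynomial consistent with all of this is the stated p.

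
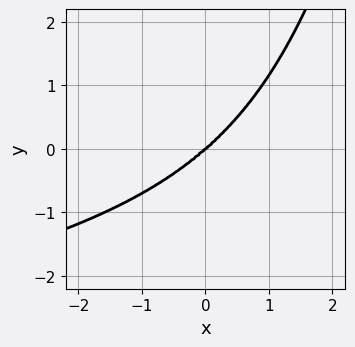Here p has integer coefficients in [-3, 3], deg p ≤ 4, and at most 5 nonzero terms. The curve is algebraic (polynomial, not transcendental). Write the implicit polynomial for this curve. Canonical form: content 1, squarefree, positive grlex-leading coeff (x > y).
First, deg p = 4. The shape is more complex than any degree-3 curve.
Next, against the integer gridlines: it meets the x-axis at x = 0 (among the integer gridlines); it meets the y-axis at y = 0 (among the integer gridlines).
Finally, matching integer coefficients to the picture gives p.

2*x^2*y^2 + 2*x^3 - 3*y^3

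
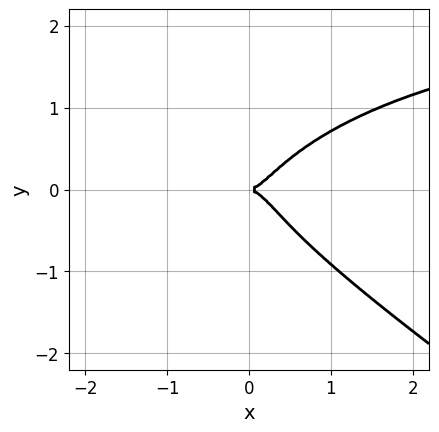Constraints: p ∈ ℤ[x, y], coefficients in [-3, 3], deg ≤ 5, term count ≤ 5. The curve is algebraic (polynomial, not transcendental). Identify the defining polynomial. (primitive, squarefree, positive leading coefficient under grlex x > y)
x^3*y + 3*y^4 - 2*x^3 + y^2

deg p = 4.
Against the integer gridlines: it crosses the x-axis at the gridline x = 0; it meets the y-axis at y = 0 (among the integer gridlines).
Putting this together gives p.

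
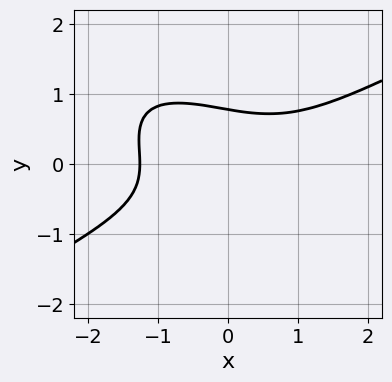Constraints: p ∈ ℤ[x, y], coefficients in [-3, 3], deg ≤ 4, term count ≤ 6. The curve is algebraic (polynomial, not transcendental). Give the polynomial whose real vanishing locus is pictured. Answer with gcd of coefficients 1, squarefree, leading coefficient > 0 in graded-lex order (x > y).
x^3 - 2*x*y^2 - 3*y^3 - y^2 + 2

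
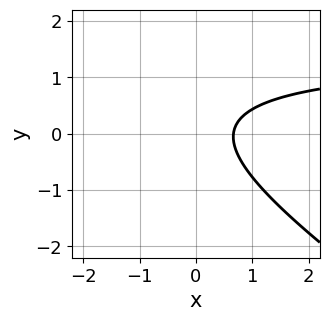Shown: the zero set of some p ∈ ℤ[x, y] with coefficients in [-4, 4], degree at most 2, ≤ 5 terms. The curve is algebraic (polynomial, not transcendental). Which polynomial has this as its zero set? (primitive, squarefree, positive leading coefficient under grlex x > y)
deg p = 2.
Observable constraints: it misses every integer gridline on the y-axis.
Solving for integer coefficients yields p as stated.

2*x*y + 3*y^2 - 3*x - y + 2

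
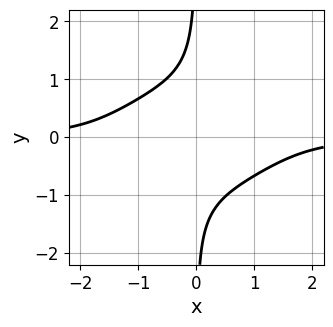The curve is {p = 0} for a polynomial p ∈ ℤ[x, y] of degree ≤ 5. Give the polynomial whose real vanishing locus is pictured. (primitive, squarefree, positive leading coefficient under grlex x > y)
x^3*y - x^2*y^2 + 3*x*y^3 + 2

First, deg p = 4.
Then, from the axis intercepts and sections: the curve avoids every integer x-axis point in the box; it misses every integer gridline on the y-axis.
Finally, matching integer coefficients to the picture gives p.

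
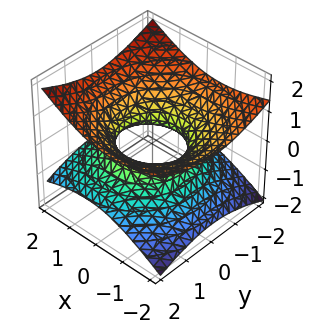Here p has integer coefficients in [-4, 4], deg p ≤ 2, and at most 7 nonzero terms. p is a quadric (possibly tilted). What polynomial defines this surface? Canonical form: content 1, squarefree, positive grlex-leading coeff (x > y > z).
First, the degree is 2 — no degree-1 surface has this shape.
Then, observable constraints: it misses every integer gridline on the z-axis; the x-axis gridline crossings are at x ∈ {-1, 1}; among the integer gridlines, it crosses the y-axis at y ∈ {-1, 1}.
Finally, solving for integer coefficients yields p as stated.

x^2 + x*z + y^2 - 3*z^2 - 1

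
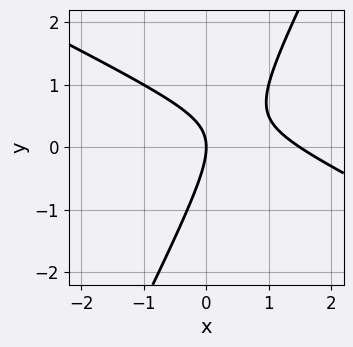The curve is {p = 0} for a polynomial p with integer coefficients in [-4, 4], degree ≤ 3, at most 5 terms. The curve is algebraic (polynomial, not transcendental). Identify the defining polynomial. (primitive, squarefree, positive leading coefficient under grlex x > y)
Degree: a generic line meets the curve in up to 2 points, so deg p = 2.
From the visible intercepts: one x-axis crossing is at x = 0; it meets the y-axis at y = 0 (among the integer gridlines).
Matching integer coefficients to the picture gives p.

2*x^2 + 3*x*y - 2*y^2 - 3*x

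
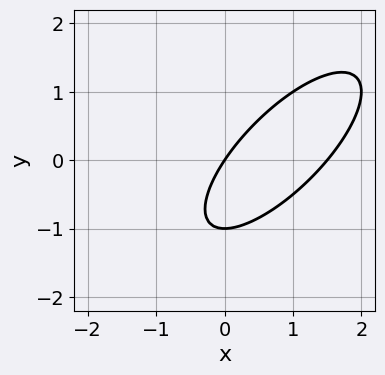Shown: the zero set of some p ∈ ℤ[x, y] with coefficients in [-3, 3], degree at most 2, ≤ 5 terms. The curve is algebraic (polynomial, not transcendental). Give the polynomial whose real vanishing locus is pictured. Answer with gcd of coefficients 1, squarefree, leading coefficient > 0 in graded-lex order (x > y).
Degree: no degree-1 curve has this shape, so deg p = 2.
Against the integer gridlines: the y-axis gridline crossings are at y ∈ {-1, 0}; it crosses the x-axis at the gridline x = 0.
These observations pin down the coefficients.

2*x^2 - 3*x*y + 2*y^2 - 3*x + 2*y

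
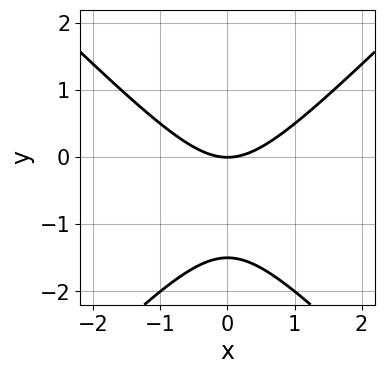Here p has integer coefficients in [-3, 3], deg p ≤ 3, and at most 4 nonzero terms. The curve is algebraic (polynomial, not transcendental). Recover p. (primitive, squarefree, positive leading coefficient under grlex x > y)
2*x^2 - 2*y^2 - 3*y

The degree is 2 — no degree-1 curve has this shape.
Symmetries: it's symmetric under x → −x, forcing even powers of x.
From the visible intercepts: it meets the x-axis at x = 0 (among the integer gridlines); one y-axis crossing is at y = 0.
These observations pin down the coefficients.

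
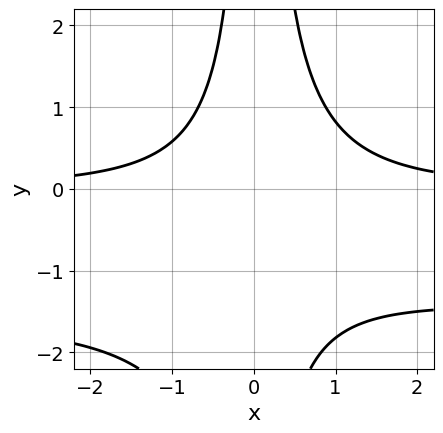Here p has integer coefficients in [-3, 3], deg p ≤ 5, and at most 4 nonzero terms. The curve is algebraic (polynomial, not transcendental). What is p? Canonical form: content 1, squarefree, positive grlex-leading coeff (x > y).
2*x^2*y^2 + 3*x^2*y - x*y - 3

Degree: the shape is more complex than any degree-3 curve, so deg p = 4.
Against the integer gridlines: it misses every integer gridline on the x-axis; no y-intercept at any integer in the box.
Assembling these constraints gives the stated polynomial.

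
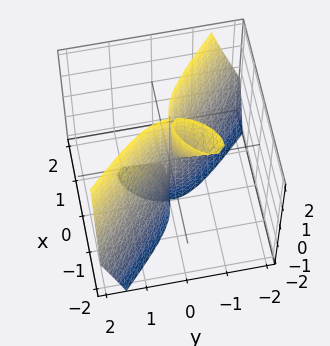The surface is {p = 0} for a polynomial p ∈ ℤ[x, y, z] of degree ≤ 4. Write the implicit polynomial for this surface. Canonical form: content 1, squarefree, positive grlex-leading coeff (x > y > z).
I count 2 distinct pieces. Treating them together as one polynomial.
The degree is 3 — no degree-2 surface has this shape.
Checking where it meets the axes: it crosses the y-axis at the gridline y = 0; one x-axis crossing is at x = 0; every point of the z-axis in the box is on the surface.
Fitting integer coefficients to these (and the overall shape) gives p.

x^3 + x*y*z + y^3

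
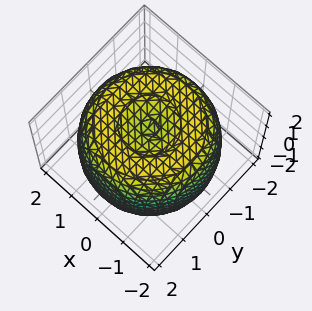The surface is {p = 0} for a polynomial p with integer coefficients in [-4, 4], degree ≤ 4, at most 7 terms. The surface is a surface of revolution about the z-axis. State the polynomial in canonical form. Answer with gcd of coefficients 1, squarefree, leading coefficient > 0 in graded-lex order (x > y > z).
x^4 + 2*x^2*y^2 + y^4 - 3*x^2 - 3*y^2 + 2*z^2 - 3

First, the degree is 4 — no degree-3 surface has this shape.
Then, symmetries: the z-axis is an axis of rotation, so x and y enter only as x² + y².
Next, from the visible intercepts: a circular section at z = 1 has radius between 1 and 2.
Finally, matching integer coefficients to the picture gives p.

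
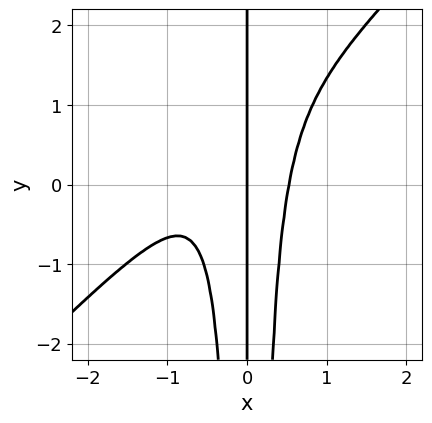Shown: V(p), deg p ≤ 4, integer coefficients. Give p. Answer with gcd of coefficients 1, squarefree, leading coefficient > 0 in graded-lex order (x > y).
3*x^4 - 3*x^3*y + 2*x^3 - x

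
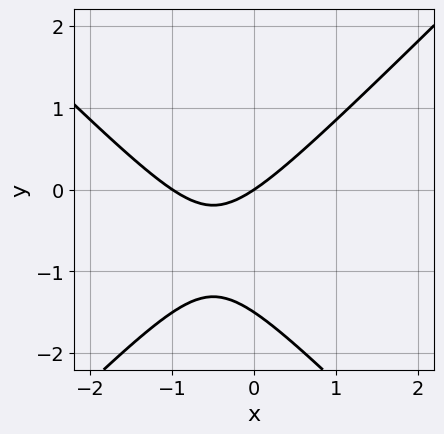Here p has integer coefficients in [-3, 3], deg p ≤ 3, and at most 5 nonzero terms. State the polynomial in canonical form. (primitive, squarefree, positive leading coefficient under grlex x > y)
2*x^2 - 2*y^2 + 2*x - 3*y

(a) The degree is 2 — no degree-1 curve has this shape.
(b) Observable constraints: among the integer gridlines, it crosses the x-axis at x ∈ {-1, 0}; it crosses the y-axis at the gridline y = 0.
(c) The integer polynomial consistent with all of this is the stated p.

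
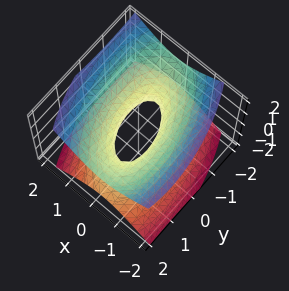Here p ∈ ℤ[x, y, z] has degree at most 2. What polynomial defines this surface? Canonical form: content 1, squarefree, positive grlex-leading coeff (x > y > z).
3*x^2 + x*y + y^2 - 3*z^2 - 1

1. The degree is 2 — no degree-1 surface has this shape.
2. Checking where it meets the axes: no z-intercept at any integer in the box; among the integer gridlines, it crosses the y-axis at y ∈ {-1, 1}.
3. Putting this together gives p.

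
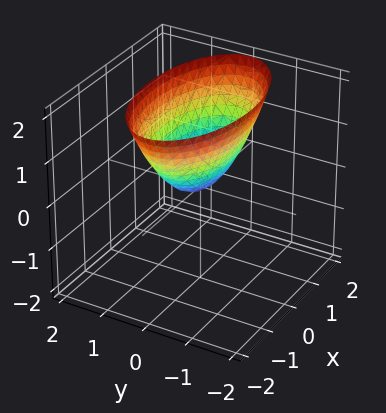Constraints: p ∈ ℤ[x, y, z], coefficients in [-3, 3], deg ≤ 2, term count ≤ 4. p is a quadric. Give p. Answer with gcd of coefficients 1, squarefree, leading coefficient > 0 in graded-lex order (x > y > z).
deg p = 2. A paraboloid; a quadric.
Symmetries: the x ↦ −x reflection is a symmetry, so x appears only in even powers; mirror symmetry y ↦ −y ⇒ only even powers of y.
Against the integer gridlines: it crosses the y-axis at the gridline y = 0; it meets the x-axis at x = 0 (among the integer gridlines); it crosses the z-axis at the gridline z = 0.
Putting this together gives p.

x^2 + 3*y^2 - 2*z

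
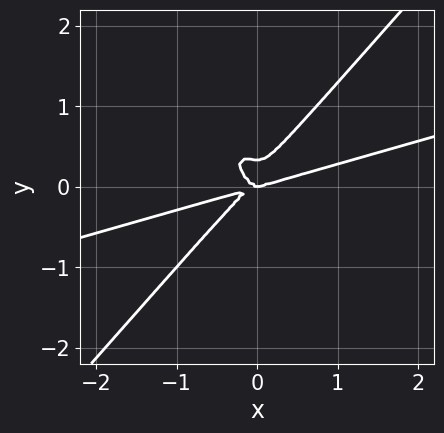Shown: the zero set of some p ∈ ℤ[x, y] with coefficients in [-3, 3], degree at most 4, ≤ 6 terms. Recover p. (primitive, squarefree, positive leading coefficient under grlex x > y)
x^4 - 3*x^3*y - 2*x^2*y^2 + 3*y^4 - y^3

1. Degree: a generic line meets the curve in up to 4 points, so deg p = 4.
2. From the visible intercepts: it crosses the x-axis at the gridline x = 0; it crosses the y-axis at the gridline y = 0.
3. Together with the visible shape, these determine p as stated.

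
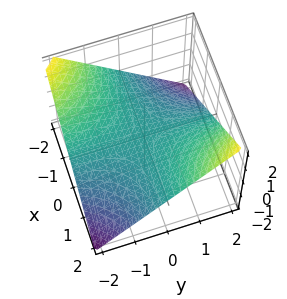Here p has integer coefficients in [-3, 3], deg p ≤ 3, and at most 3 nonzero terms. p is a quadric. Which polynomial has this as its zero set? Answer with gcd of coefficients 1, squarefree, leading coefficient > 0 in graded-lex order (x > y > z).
x*y - 2*z

First, the degree is 2 — a hyperbolic paraboloid; a quadric.
Next, reading off the gridlines: every point of the x-axis in the box is on the surface; the visible y-axis segment lies entirely on the surface; one z-axis crossing is at z = 0.
Finally, fitting integer coefficients to these (and the overall shape) gives p.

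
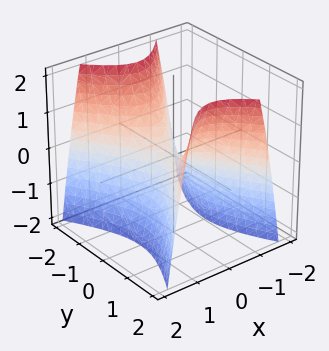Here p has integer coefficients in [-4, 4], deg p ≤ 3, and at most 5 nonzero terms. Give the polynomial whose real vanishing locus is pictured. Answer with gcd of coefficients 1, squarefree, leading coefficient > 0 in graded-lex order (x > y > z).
2*x^2 - y^2 + z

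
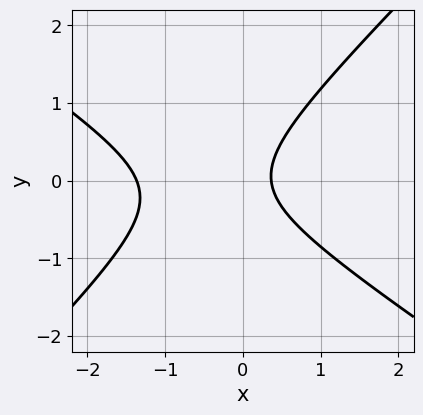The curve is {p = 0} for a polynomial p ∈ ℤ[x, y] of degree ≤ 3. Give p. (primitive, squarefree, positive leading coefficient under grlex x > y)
deg p = 2.
Against the integer gridlines: the curve avoids every integer y-axis point in the box.
Putting this together gives p.

2*x^2 + x*y - 3*y^2 + 2*x - 1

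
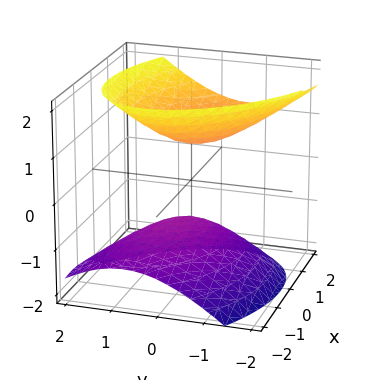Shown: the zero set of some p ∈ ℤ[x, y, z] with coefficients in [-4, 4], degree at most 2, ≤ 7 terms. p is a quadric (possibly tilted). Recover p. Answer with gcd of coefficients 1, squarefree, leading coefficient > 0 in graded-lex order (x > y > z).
2*x^2 + 2*x*y - 2*x*z + 3*y^2 - 3*z^2 + 2

There are 2 components.
The degree is 2 — the shape is more complex than any degree-1 surface.
Observable constraints: no y-intercept at any integer in the box; no x-intercept at any integer in the box.
Solving for integer coefficients yields p as stated.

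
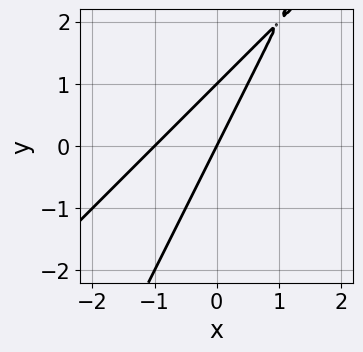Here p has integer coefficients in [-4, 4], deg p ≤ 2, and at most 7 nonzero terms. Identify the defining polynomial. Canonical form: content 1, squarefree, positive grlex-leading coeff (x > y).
(a) Degree: a generic line meets the curve in up to 2 points, so deg p = 2.
(b) Checking where it meets the axes: among the integer gridlines, it crosses the x-axis at x ∈ {-1, 0}; among the integer gridlines, it crosses the y-axis at y ∈ {0, 1}.
(c) Fitting integer coefficients to these (and the overall shape) gives p.

2*x^2 - 3*x*y + y^2 + 2*x - y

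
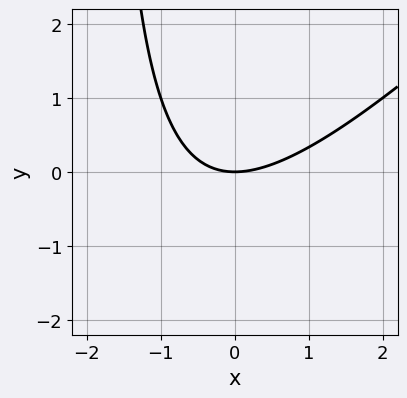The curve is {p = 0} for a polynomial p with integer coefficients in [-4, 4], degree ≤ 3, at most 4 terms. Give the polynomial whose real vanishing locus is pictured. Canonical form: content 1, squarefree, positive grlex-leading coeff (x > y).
deg p = 2.
Reading off the gridlines: one x-axis crossing is at x = 0; it meets the y-axis at y = 0 (among the integer gridlines).
Solving for integer coefficients yields p as stated.

x^2 - x*y - 2*y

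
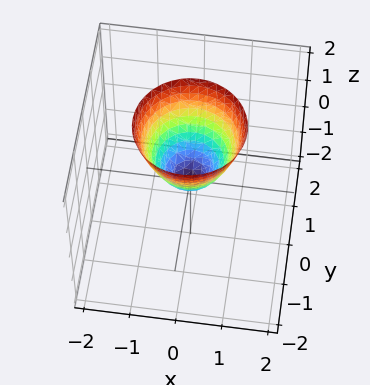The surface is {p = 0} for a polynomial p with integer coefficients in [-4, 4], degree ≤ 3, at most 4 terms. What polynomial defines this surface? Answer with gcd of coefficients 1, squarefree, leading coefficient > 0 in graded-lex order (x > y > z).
First, the degree is 2 — a single bowl opening along one axis; a quadric.
Next, symmetries: rotational symmetry about the z-axis ⇒ p depends on x, y only through x² + y².
Then, reading off the gridlines: a circular section at z = 1 has radius between 0 and 1; one z-axis crossing is at z = 0; it crosses the x-axis at the gridline x = 0.
Finally, these observations pin down the coefficients.

3*x^2 + 3*y^2 - 2*z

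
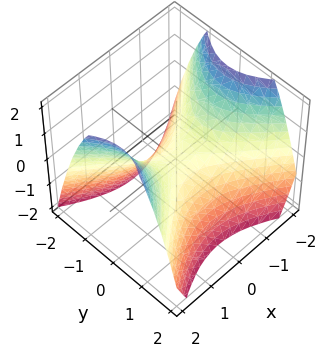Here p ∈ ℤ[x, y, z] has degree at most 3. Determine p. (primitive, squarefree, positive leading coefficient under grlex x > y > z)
2*x^2 - 3*y^2 - 3*z

Degree: a hyperbolic paraboloid; a quadric, so deg p = 2.
Symmetries: the y ↦ −y reflection is a symmetry, so y appears only in even powers; the x ↦ −x reflection is a symmetry, so x appears only in even powers.
Observable constraints: it crosses the x-axis at the gridline x = 0; one z-axis crossing is at z = 0; one y-axis crossing is at y = 0.
The integer polynomial consistent with all of this is the stated p.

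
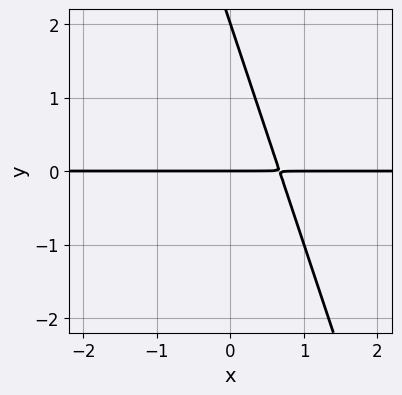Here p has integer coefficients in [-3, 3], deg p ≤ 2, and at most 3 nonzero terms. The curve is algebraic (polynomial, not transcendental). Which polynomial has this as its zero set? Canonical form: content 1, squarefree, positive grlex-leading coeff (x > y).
3*x*y + y^2 - 2*y

Degree: a generic line meets the curve in up to 2 points, so deg p = 2.
From the axis intercepts and sections: the visible x-axis segment lies entirely on the curve; among the integer gridlines, it crosses the y-axis at y ∈ {0, 2}.
Assembling these constraints gives the stated polynomial.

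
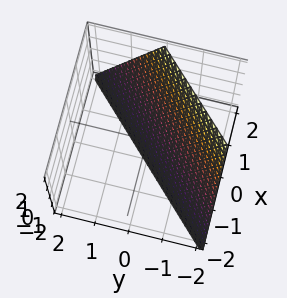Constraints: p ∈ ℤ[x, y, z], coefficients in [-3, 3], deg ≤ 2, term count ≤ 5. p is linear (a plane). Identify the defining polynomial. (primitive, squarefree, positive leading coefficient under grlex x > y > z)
2*x - 2*y - z - 2

1. The degree is 1 — the surface is flat (a plane).
2. From the visible intercepts: one z-axis crossing is at z = -2; it meets the y-axis at y = -1 (among the integer gridlines); it crosses the x-axis at the gridline x = 1.
3. Putting this together gives p.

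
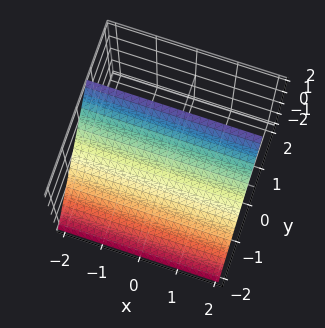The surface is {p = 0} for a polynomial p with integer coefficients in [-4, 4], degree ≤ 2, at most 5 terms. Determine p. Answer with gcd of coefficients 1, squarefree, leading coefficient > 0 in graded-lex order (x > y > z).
3*y - 2*z + 2

1. The degree is 1 — the surface is flat (a plane).
2. Checking where it meets the axes: no x-intercept at any integer in the box; it meets the z-axis at z = 1 (among the integer gridlines).
3. Matching integer coefficients to the picture gives p.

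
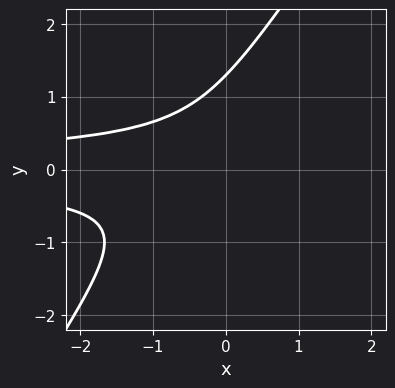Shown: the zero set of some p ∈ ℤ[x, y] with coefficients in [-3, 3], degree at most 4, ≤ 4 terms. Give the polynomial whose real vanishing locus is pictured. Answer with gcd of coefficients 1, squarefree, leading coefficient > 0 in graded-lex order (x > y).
3*x*y^2 - 2*y^3 + 2*y^2 + 1

First, degree: no degree-2 curve has this shape, so deg p = 3.
Next, against the integer gridlines: it misses every integer gridline on the x-axis.
Finally, fitting integer coefficients to these (and the overall shape) gives p.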